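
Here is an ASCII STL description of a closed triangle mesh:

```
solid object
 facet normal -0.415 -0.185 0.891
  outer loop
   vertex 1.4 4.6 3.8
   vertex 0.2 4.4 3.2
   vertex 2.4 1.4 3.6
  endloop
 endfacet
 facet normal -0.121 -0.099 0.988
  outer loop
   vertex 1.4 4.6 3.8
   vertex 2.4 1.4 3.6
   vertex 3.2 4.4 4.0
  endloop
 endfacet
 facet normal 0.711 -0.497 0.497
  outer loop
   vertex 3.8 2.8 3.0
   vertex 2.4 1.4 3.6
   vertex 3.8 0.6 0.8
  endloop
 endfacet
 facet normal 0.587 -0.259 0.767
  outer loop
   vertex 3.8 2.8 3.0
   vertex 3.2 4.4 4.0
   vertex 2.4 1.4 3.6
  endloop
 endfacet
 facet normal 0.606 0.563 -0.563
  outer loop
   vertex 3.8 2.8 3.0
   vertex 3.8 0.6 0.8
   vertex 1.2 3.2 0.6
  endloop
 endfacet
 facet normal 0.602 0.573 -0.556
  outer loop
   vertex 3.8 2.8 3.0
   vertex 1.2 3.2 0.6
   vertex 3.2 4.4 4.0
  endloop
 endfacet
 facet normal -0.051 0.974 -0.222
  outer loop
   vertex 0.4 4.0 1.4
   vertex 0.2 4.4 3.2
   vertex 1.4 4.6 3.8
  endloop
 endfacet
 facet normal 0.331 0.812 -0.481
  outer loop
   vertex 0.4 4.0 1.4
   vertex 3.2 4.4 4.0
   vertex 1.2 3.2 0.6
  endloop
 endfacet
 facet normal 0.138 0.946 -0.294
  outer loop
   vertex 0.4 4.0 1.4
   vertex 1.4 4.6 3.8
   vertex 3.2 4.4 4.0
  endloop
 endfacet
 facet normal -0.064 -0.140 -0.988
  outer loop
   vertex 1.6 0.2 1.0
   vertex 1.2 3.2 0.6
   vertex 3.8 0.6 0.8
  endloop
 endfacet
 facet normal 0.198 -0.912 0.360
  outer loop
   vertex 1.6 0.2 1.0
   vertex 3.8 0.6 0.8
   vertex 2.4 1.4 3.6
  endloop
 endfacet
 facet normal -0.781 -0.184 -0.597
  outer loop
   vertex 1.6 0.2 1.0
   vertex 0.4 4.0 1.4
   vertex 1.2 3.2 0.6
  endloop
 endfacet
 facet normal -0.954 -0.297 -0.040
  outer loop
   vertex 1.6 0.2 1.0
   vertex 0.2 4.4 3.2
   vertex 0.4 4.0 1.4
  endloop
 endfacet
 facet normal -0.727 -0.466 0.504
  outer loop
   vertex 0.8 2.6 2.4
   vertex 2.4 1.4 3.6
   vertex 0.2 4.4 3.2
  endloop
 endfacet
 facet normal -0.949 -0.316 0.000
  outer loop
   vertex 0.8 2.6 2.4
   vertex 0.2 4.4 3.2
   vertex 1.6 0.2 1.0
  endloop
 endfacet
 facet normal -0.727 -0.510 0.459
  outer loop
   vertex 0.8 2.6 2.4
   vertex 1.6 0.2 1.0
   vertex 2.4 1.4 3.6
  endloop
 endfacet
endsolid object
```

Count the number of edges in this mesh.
24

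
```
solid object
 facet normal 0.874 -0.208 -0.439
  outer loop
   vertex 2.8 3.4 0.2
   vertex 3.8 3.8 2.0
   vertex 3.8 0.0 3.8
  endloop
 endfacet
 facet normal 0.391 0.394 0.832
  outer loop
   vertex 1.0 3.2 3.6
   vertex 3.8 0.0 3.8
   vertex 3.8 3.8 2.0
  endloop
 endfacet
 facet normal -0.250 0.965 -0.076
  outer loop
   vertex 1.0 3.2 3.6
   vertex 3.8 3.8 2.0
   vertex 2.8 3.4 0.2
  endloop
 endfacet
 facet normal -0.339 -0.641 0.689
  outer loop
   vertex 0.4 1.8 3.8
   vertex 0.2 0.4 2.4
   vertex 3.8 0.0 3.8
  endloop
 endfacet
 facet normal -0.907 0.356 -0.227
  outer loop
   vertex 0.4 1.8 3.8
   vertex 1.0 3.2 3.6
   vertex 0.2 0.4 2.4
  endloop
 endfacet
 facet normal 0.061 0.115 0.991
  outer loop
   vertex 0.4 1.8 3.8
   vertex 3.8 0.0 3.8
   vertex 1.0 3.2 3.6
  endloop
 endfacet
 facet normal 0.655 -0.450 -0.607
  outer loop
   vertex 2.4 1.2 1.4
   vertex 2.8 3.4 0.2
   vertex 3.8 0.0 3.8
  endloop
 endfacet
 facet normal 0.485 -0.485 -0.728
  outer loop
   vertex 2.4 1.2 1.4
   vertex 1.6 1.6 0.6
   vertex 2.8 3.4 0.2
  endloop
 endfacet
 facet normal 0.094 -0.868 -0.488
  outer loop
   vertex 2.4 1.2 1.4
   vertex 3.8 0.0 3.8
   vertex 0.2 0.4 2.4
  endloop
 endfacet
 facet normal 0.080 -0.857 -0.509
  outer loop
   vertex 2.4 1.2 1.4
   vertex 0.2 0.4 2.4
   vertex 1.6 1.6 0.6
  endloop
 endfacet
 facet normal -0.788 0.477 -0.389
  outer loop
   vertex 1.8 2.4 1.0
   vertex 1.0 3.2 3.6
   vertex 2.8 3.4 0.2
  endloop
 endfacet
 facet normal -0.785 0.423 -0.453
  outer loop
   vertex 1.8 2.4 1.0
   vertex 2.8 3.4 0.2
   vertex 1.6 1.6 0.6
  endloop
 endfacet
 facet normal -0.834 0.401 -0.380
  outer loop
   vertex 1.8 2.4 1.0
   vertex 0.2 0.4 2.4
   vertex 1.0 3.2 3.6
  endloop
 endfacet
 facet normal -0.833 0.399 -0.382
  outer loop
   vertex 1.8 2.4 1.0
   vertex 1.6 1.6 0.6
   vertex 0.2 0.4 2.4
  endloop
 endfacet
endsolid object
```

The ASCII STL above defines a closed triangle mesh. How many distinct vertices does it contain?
9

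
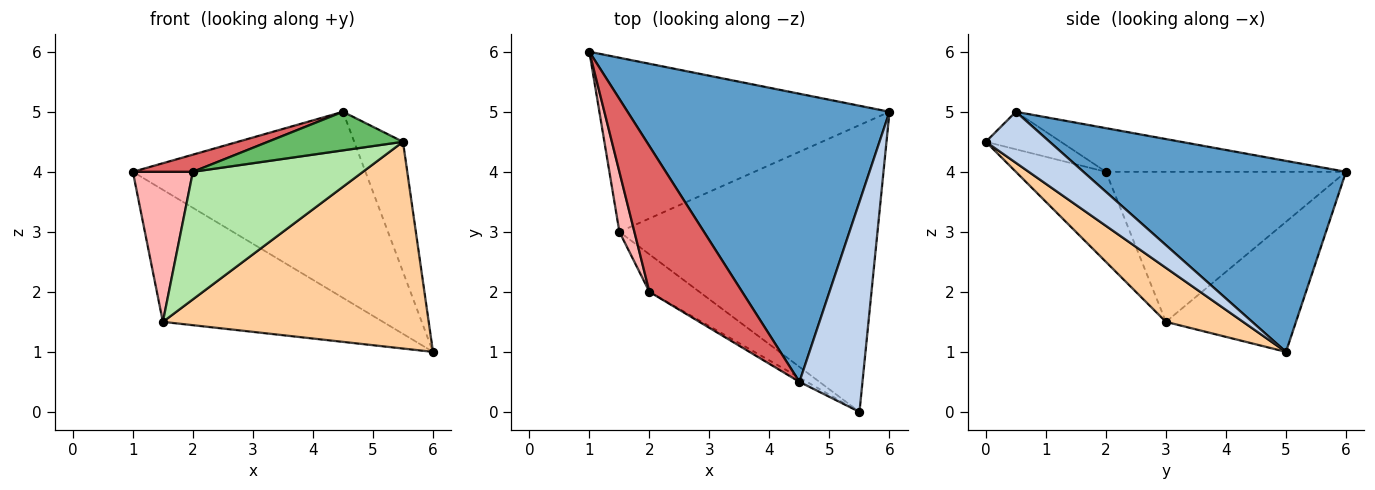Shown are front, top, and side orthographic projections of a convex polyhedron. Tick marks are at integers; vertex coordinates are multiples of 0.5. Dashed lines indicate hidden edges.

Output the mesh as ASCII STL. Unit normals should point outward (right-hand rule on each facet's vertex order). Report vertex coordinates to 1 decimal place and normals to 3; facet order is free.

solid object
 facet normal 0.522 0.463 0.716
  outer loop
   vertex 4.5 0.5 5.0
   vertex 6.0 5.0 1.0
   vertex 1.0 6.0 4.0
  endloop
 endfacet
 facet normal 0.567 0.434 0.700
  outer loop
   vertex 4.5 0.5 5.0
   vertex 5.5 0.0 4.5
   vertex 6.0 5.0 1.0
  endloop
 endfacet
 facet normal -0.336 0.569 -0.750
  outer loop
   vertex 1.5 3.0 1.5
   vertex 1.0 6.0 4.0
   vertex 6.0 5.0 1.0
  endloop
 endfacet
 facet normal 0.167 -0.577 -0.800
  outer loop
   vertex 1.5 3.0 1.5
   vertex 6.0 5.0 1.0
   vertex 5.5 0.0 4.5
  endloop
 endfacet
 facet normal -0.483 -0.870 -0.097
  outer loop
   vertex 2.0 2.0 4.0
   vertex 5.5 0.0 4.5
   vertex 4.5 0.5 5.0
  endloop
 endfacet
 facet normal -0.453 -0.855 -0.252
  outer loop
   vertex 2.0 2.0 4.0
   vertex 1.5 3.0 1.5
   vertex 5.5 0.0 4.5
  endloop
 endfacet
 facet normal -0.423 -0.106 0.900
  outer loop
   vertex 2.0 2.0 4.0
   vertex 4.5 0.5 5.0
   vertex 1.0 6.0 4.0
  endloop
 endfacet
 facet normal -0.966 -0.241 0.097
  outer loop
   vertex 2.0 2.0 4.0
   vertex 1.0 6.0 4.0
   vertex 1.5 3.0 1.5
  endloop
 endfacet
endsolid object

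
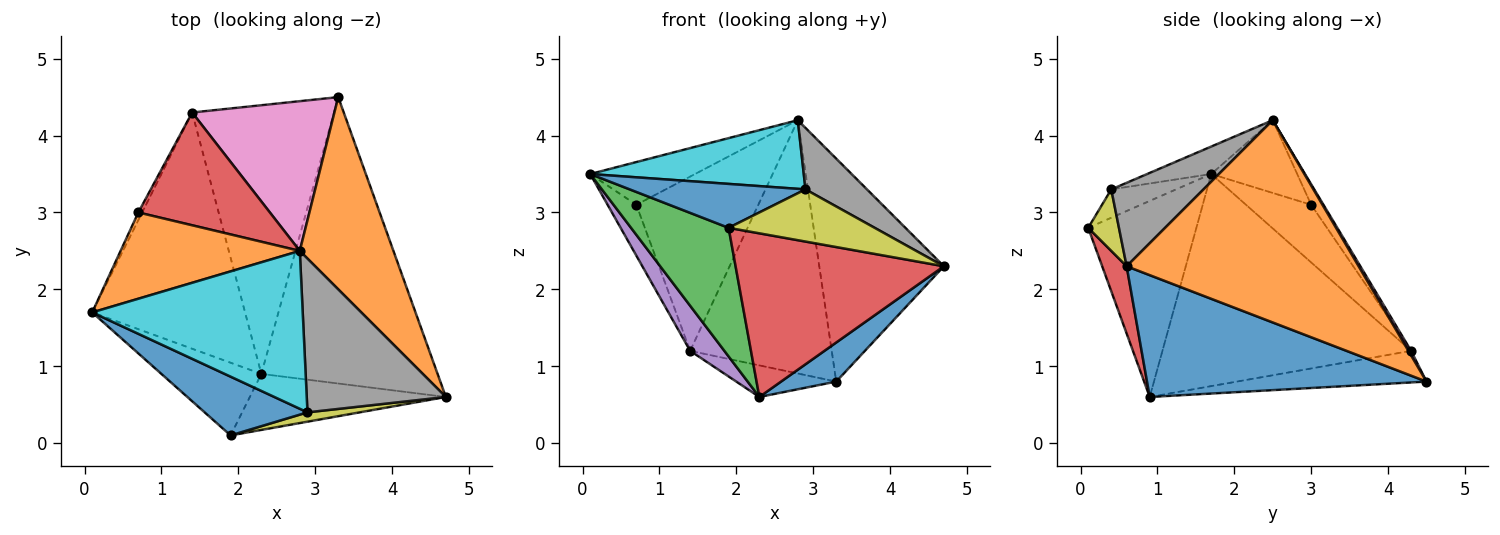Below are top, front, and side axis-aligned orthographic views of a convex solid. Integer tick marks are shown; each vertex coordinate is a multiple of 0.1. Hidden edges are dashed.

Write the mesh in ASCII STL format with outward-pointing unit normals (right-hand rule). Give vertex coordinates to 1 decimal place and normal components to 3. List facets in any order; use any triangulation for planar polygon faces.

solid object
 facet normal 0.565 -0.112 -0.817
  outer loop
   vertex 2.3 0.9 0.6
   vertex 3.3 4.5 0.8
   vertex 4.7 0.6 2.3
  endloop
 endfacet
 facet normal 0.816 0.438 0.378
  outer loop
   vertex 2.8 2.5 4.2
   vertex 4.7 0.6 2.3
   vertex 3.3 4.5 0.8
  endloop
 endfacet
 facet normal -0.694 -0.626 -0.354
  outer loop
   vertex 1.9 0.1 2.8
   vertex 0.1 1.7 3.5
   vertex 2.3 0.9 0.6
  endloop
 endfacet
 facet normal 0.110 -0.940 -0.322
  outer loop
   vertex 1.9 0.1 2.8
   vertex 2.3 0.9 0.6
   vertex 4.7 0.6 2.3
  endloop
 endfacet
 facet normal -0.806 -0.111 -0.581
  outer loop
   vertex 1.4 4.3 1.2
   vertex 2.3 0.9 0.6
   vertex 0.1 1.7 3.5
  endloop
 endfacet
 facet normal -0.216 0.114 -0.970
  outer loop
   vertex 1.4 4.3 1.2
   vertex 3.3 4.5 0.8
   vertex 2.3 0.9 0.6
  endloop
 endfacet
 facet normal 0.017 0.861 0.509
  outer loop
   vertex 1.4 4.3 1.2
   vertex 2.8 2.5 4.2
   vertex 3.3 4.5 0.8
  endloop
 endfacet
 facet normal 0.487 -0.324 0.811
  outer loop
   vertex 2.9 0.4 3.3
   vertex 4.7 0.6 2.3
   vertex 2.8 2.5 4.2
  endloop
 endfacet
 facet normal 0.203 -0.964 0.172
  outer loop
   vertex 2.9 0.4 3.3
   vertex 1.9 0.1 2.8
   vertex 4.7 0.6 2.3
  endloop
 endfacet
 facet normal -0.119 -0.396 0.911
  outer loop
   vertex 2.9 0.4 3.3
   vertex 2.8 2.5 4.2
   vertex 0.1 1.7 3.5
  endloop
 endfacet
 facet normal -0.216 -0.585 0.782
  outer loop
   vertex 2.9 0.4 3.3
   vertex 0.1 1.7 3.5
   vertex 1.9 0.1 2.8
  endloop
 endfacet
 facet normal -0.342 0.417 0.842
  outer loop
   vertex 0.7 3.0 3.1
   vertex 0.1 1.7 3.5
   vertex 2.8 2.5 4.2
  endloop
 endfacet
 facet normal -0.913 0.403 -0.061
  outer loop
   vertex 0.7 3.0 3.1
   vertex 1.4 4.3 1.2
   vertex 0.1 1.7 3.5
  endloop
 endfacet
 facet normal -0.084 0.837 0.541
  outer loop
   vertex 0.7 3.0 3.1
   vertex 2.8 2.5 4.2
   vertex 1.4 4.3 1.2
  endloop
 endfacet
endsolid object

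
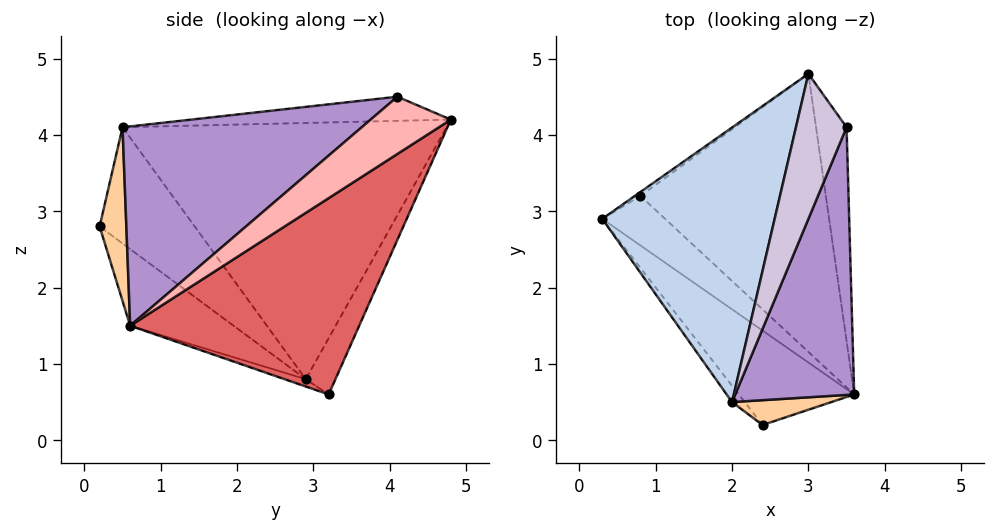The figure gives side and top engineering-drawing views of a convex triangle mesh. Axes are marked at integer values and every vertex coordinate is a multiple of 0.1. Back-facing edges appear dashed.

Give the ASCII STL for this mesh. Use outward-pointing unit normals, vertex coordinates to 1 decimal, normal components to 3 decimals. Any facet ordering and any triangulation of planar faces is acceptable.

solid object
 facet normal -0.382 -0.723 -0.575
  outer loop
   vertex 2.4 0.2 2.8
   vertex 0.3 2.9 0.8
   vertex 3.6 0.6 1.5
  endloop
 endfacet
 facet normal -0.817 0.177 0.549
  outer loop
   vertex 2.0 0.5 4.1
   vertex 3.0 4.8 4.2
   vertex 0.3 2.9 0.8
  endloop
 endfacet
 facet normal -0.756 -0.649 -0.083
  outer loop
   vertex 2.0 0.5 4.1
   vertex 0.3 2.9 0.8
   vertex 2.4 0.2 2.8
  endloop
 endfacet
 facet normal 0.616 -0.704 0.352
  outer loop
   vertex 2.0 0.5 4.1
   vertex 2.4 0.2 2.8
   vertex 3.6 0.6 1.5
  endloop
 endfacet
 facet normal -0.105 -0.424 -0.899
  outer loop
   vertex 0.8 3.2 0.6
   vertex 3.6 0.6 1.5
   vertex 0.3 2.9 0.8
  endloop
 endfacet
 facet normal -0.529 0.847 -0.053
  outer loop
   vertex 0.8 3.2 0.6
   vertex 0.3 2.9 0.8
   vertex 3.0 4.8 4.2
  endloop
 endfacet
 facet normal 0.638 0.479 -0.603
  outer loop
   vertex 0.8 3.2 0.6
   vertex 3.0 4.8 4.2
   vertex 3.6 0.6 1.5
  endloop
 endfacet
 facet normal 0.811 0.394 -0.433
  outer loop
   vertex 3.5 4.1 4.5
   vertex 3.6 0.6 1.5
   vertex 3.0 4.8 4.2
  endloop
 endfacet
 facet normal 0.793 -0.383 0.473
  outer loop
   vertex 3.5 4.1 4.5
   vertex 2.0 0.5 4.1
   vertex 3.6 0.6 1.5
  endloop
 endfacet
 facet normal -0.429 0.079 0.900
  outer loop
   vertex 3.5 4.1 4.5
   vertex 3.0 4.8 4.2
   vertex 2.0 0.5 4.1
  endloop
 endfacet
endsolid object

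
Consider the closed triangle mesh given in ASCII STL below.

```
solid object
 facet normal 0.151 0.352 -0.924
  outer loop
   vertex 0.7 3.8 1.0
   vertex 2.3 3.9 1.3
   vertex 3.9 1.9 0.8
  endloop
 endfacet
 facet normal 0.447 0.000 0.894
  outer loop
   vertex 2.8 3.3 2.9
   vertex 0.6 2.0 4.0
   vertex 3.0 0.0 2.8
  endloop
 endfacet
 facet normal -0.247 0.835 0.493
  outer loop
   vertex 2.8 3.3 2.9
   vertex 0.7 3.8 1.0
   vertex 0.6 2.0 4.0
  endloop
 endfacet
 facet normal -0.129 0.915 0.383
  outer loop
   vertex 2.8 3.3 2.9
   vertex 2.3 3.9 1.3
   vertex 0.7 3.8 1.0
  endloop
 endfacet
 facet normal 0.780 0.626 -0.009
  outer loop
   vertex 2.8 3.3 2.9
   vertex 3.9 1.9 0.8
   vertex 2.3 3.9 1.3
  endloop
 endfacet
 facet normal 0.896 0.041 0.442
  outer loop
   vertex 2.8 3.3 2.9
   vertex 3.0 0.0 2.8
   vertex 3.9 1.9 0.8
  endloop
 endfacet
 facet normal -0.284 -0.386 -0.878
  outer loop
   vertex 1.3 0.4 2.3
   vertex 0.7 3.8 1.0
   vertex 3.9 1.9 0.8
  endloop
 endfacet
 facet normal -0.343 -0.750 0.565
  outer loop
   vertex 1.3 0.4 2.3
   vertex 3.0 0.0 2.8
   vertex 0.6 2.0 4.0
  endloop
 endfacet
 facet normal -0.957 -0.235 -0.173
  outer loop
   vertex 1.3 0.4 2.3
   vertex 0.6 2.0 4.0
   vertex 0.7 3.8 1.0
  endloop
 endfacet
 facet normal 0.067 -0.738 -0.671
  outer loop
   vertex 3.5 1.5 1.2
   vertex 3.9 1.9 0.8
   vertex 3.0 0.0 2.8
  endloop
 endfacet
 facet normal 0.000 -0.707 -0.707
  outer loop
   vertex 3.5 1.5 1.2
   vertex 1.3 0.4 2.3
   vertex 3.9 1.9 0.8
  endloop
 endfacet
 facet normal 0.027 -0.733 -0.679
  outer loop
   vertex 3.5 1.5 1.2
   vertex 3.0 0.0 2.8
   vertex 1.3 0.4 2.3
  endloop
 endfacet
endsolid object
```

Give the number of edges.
18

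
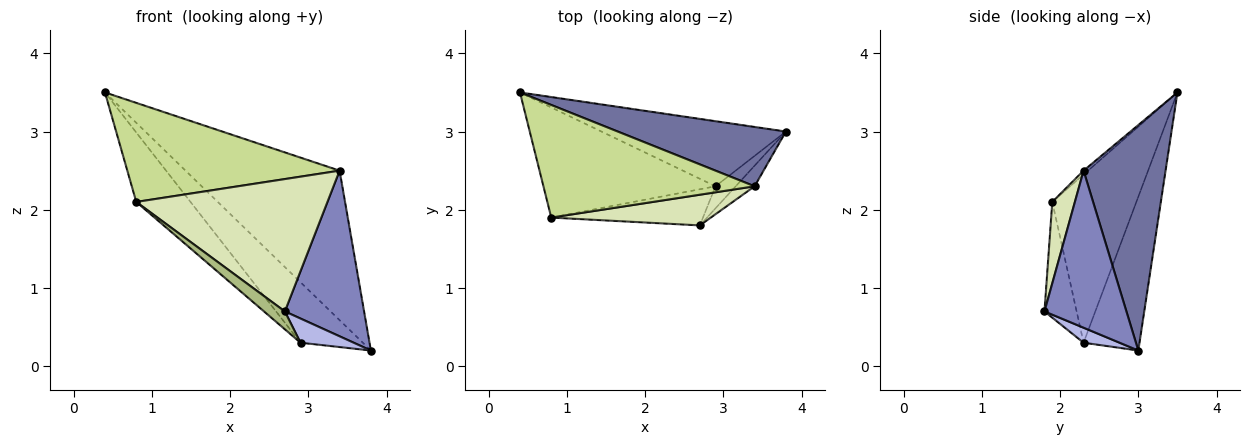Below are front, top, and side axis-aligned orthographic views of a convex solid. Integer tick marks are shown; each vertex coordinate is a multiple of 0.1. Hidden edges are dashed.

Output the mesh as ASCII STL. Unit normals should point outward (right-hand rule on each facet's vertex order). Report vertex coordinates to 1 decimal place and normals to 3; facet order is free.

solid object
 facet normal 0.443 0.833 0.331
  outer loop
   vertex 3.4 2.3 2.5
   vertex 3.8 3.0 0.2
   vertex 0.4 3.5 3.5
  endloop
 endfacet
 facet normal 0.716 -0.692 -0.086
  outer loop
   vertex 3.4 2.3 2.5
   vertex 2.7 1.8 0.7
   vertex 3.8 3.0 0.2
  endloop
 endfacet
 facet normal -0.521 0.581 -0.625
  outer loop
   vertex 2.9 2.3 0.3
   vertex 0.4 3.5 3.5
   vertex 3.8 3.0 0.2
  endloop
 endfacet
 facet normal 0.447 -0.661 -0.603
  outer loop
   vertex 2.9 2.3 0.3
   vertex 3.8 3.0 0.2
   vertex 2.7 1.8 0.7
  endloop
 endfacet
 facet normal -0.637 0.411 -0.652
  outer loop
   vertex 0.8 1.9 2.1
   vertex 0.4 3.5 3.5
   vertex 2.9 2.3 0.3
  endloop
 endfacet
 facet normal -0.564 -0.366 -0.740
  outer loop
   vertex 0.8 1.9 2.1
   vertex 2.9 2.3 0.3
   vertex 2.7 1.8 0.7
  endloop
 endfacet
 facet normal -0.014 -0.660 0.751
  outer loop
   vertex 0.8 1.9 2.1
   vertex 3.4 2.3 2.5
   vertex 0.4 3.5 3.5
  endloop
 endfacet
 facet normal 0.114 -0.968 0.224
  outer loop
   vertex 0.8 1.9 2.1
   vertex 2.7 1.8 0.7
   vertex 3.4 2.3 2.5
  endloop
 endfacet
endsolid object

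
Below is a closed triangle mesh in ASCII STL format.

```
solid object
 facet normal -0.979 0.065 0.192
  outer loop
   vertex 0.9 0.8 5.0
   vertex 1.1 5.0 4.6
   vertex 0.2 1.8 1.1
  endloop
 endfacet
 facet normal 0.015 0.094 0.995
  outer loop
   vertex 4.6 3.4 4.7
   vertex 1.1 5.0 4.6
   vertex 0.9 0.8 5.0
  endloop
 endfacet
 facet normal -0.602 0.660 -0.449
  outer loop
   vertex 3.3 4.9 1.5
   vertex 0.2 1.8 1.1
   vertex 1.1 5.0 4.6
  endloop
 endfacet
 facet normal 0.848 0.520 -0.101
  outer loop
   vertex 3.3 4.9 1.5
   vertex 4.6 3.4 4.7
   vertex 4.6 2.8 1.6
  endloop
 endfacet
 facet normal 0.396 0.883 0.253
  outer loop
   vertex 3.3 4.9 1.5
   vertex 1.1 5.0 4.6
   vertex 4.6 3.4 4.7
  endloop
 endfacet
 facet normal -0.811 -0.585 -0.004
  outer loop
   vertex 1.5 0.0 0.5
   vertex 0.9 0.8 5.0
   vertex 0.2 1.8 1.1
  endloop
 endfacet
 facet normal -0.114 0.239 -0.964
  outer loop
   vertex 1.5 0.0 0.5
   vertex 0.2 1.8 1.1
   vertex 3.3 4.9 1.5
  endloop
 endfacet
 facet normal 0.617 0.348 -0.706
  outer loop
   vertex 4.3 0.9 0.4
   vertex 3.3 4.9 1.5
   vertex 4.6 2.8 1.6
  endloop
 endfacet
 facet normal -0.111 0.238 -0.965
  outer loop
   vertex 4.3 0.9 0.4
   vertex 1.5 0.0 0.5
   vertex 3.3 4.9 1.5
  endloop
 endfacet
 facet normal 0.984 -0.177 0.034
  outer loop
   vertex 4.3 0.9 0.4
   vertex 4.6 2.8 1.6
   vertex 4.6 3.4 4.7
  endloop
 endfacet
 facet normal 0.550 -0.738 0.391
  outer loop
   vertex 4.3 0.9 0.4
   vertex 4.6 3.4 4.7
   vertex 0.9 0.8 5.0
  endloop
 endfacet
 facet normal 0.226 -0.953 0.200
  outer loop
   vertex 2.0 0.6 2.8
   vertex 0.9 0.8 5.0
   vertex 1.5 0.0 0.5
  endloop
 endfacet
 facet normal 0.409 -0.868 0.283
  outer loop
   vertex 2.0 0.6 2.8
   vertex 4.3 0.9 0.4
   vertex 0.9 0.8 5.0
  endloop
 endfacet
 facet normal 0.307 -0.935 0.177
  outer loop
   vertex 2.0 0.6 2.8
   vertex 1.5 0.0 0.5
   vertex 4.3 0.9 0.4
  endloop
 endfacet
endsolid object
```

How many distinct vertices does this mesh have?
9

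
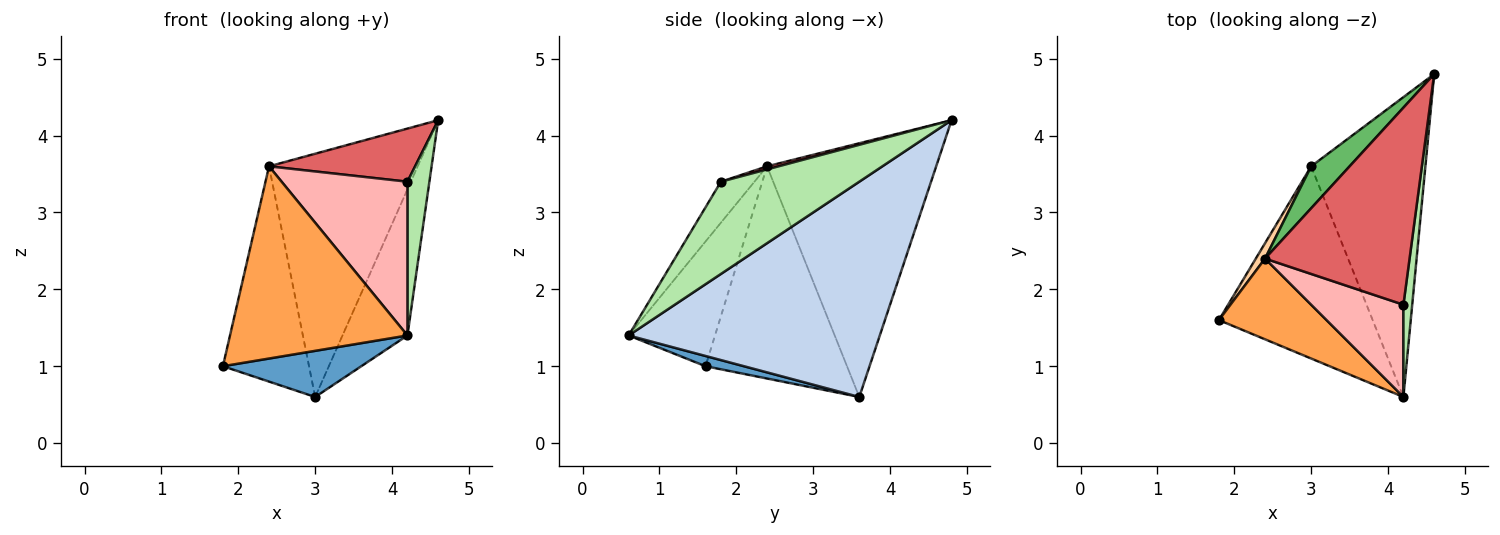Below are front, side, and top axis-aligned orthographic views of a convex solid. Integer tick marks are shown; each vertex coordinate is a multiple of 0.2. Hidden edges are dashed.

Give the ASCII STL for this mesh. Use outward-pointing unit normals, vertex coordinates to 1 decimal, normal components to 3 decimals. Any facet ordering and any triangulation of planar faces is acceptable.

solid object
 facet normal 0.065 -0.233 -0.970
  outer loop
   vertex 3.0 3.6 0.6
   vertex 4.2 0.6 1.4
   vertex 1.8 1.6 1.0
  endloop
 endfacet
 facet normal 0.861 0.223 -0.457
  outer loop
   vertex 3.0 3.6 0.6
   vertex 4.6 4.8 4.2
   vertex 4.2 0.6 1.4
  endloop
 endfacet
 facet normal -0.409 -0.841 0.353
  outer loop
   vertex 2.4 2.4 3.6
   vertex 1.8 1.6 1.0
   vertex 4.2 0.6 1.4
  endloop
 endfacet
 facet normal -0.854 0.520 0.037
  outer loop
   vertex 2.4 2.4 3.6
   vertex 3.0 3.6 0.6
   vertex 1.8 1.6 1.0
  endloop
 endfacet
 facet normal -0.746 0.656 0.113
  outer loop
   vertex 2.4 2.4 3.6
   vertex 4.6 4.8 4.2
   vertex 3.0 3.6 0.6
  endloop
 endfacet
 facet normal 0.983 -0.156 0.094
  outer loop
   vertex 4.2 1.8 3.4
   vertex 4.2 0.6 1.4
   vertex 4.6 4.8 4.2
  endloop
 endfacet
 facet normal 0.021 -0.260 0.965
  outer loop
   vertex 4.2 1.8 3.4
   vertex 4.6 4.8 4.2
   vertex 2.4 2.4 3.6
  endloop
 endfacet
 facet normal -0.223 -0.836 0.502
  outer loop
   vertex 4.2 1.8 3.4
   vertex 2.4 2.4 3.6
   vertex 4.2 0.6 1.4
  endloop
 endfacet
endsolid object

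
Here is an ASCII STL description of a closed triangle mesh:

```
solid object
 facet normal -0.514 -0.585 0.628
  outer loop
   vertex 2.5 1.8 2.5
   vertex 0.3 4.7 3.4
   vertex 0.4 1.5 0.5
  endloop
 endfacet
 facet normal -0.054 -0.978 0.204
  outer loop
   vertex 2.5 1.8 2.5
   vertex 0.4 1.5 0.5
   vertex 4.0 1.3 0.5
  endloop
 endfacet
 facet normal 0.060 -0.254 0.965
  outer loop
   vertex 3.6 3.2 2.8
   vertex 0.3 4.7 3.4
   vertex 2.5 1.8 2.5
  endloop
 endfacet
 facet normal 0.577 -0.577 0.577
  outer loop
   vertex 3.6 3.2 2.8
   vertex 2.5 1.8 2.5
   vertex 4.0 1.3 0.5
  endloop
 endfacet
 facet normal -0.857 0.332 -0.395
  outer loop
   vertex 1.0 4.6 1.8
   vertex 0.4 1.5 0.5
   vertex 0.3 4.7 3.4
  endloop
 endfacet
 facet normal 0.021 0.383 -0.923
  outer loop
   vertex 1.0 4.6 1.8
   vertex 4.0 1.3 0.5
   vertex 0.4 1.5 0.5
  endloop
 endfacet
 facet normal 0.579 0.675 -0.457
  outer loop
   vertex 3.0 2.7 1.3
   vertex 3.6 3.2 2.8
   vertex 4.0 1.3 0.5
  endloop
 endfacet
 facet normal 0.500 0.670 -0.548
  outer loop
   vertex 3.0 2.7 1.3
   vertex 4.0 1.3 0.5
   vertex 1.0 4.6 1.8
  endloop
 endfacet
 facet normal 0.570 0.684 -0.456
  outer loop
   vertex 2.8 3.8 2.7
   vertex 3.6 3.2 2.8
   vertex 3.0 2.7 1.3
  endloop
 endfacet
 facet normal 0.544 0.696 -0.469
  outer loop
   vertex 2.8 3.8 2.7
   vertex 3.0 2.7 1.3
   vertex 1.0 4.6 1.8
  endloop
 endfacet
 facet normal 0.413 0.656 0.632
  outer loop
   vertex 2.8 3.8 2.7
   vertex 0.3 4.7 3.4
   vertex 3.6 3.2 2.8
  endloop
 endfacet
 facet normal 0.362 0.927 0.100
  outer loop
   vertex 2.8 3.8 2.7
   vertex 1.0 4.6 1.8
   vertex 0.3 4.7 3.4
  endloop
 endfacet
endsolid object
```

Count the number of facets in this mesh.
12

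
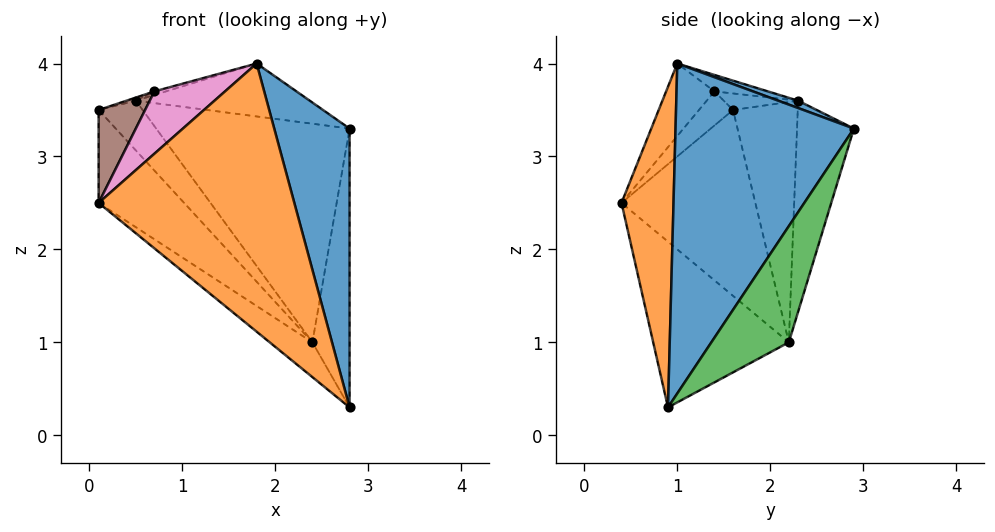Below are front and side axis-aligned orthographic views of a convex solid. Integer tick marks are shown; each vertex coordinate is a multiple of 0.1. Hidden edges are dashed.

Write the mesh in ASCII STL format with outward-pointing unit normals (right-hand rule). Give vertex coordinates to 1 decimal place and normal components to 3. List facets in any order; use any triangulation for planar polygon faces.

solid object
 facet normal 0.892 -0.377 0.251
  outer loop
   vertex 1.8 1.0 4.0
   vertex 2.8 0.9 0.3
   vertex 2.8 2.9 3.3
  endloop
 endfacet
 facet normal 0.256 -0.962 0.095
  outer loop
   vertex 0.1 0.4 2.5
   vertex 2.8 0.9 0.3
   vertex 1.8 1.0 4.0
  endloop
 endfacet
 facet normal 0.866 0.416 -0.277
  outer loop
   vertex 2.4 2.2 1.0
   vertex 2.8 2.9 3.3
   vertex 2.8 0.9 0.3
  endloop
 endfacet
 facet normal -0.708 0.452 -0.543
  outer loop
   vertex 2.4 2.2 1.0
   vertex 0.1 0.4 2.5
   vertex 0.1 1.6 3.5
  endloop
 endfacet
 facet normal -0.641 0.202 -0.741
  outer loop
   vertex 2.4 2.2 1.0
   vertex 2.8 0.9 0.3
   vertex 0.1 0.4 2.5
  endloop
 endfacet
 facet normal -0.425 -0.580 0.695
  outer loop
   vertex 0.7 1.4 3.7
   vertex 0.1 1.6 3.5
   vertex 0.1 0.4 2.5
  endloop
 endfacet
 facet normal -0.405 -0.592 0.696
  outer loop
   vertex 0.7 1.4 3.7
   vertex 0.1 0.4 2.5
   vertex 1.8 1.0 4.0
  endloop
 endfacet
 facet normal -0.701 0.476 -0.531
  outer loop
   vertex 0.5 2.3 3.6
   vertex 2.4 2.2 1.0
   vertex 0.1 1.6 3.5
  endloop
 endfacet
 facet normal -0.274 0.932 -0.236
  outer loop
   vertex 0.5 2.3 3.6
   vertex 2.8 2.9 3.3
   vertex 2.4 2.2 1.0
  endloop
 endfacet
 facet normal -0.305 0.038 0.952
  outer loop
   vertex 0.5 2.3 3.6
   vertex 0.1 1.6 3.5
   vertex 0.7 1.4 3.7
  endloop
 endfacet
 facet normal 0.038 0.328 0.944
  outer loop
   vertex 0.5 2.3 3.6
   vertex 1.8 1.0 4.0
   vertex 2.8 2.9 3.3
  endloop
 endfacet
 facet normal -0.245 0.053 0.968
  outer loop
   vertex 0.5 2.3 3.6
   vertex 0.7 1.4 3.7
   vertex 1.8 1.0 4.0
  endloop
 endfacet
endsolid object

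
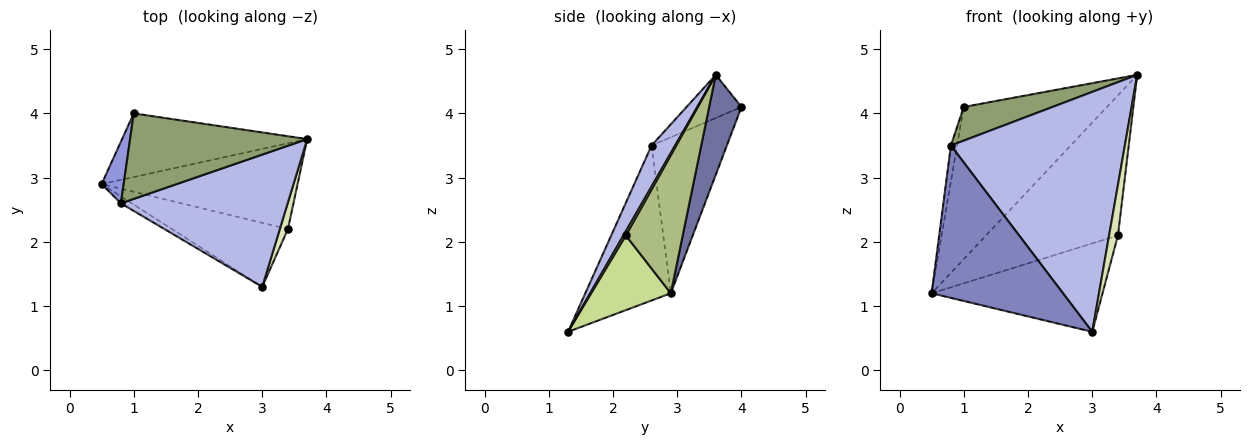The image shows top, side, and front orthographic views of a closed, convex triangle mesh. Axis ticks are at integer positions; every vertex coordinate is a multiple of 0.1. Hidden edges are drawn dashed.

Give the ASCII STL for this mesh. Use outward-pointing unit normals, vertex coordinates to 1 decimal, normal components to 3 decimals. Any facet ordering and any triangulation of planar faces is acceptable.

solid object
 facet normal 0.204 0.903 -0.378
  outer loop
   vertex 1.0 4.0 4.1
   vertex 3.7 3.6 4.6
   vertex 0.5 2.9 1.2
  endloop
 endfacet
 facet normal -0.545 -0.837 -0.038
  outer loop
   vertex 0.8 2.6 3.5
   vertex 0.5 2.9 1.2
   vertex 3.0 1.3 0.6
  endloop
 endfacet
 facet normal -0.987 0.081 0.139
  outer loop
   vertex 0.8 2.6 3.5
   vertex 1.0 4.0 4.1
   vertex 0.5 2.9 1.2
  endloop
 endfacet
 facet normal 0.118 -0.870 0.479
  outer loop
   vertex 0.8 2.6 3.5
   vertex 3.0 1.3 0.6
   vertex 3.7 3.6 4.6
  endloop
 endfacet
 facet normal -0.221 -0.357 0.907
  outer loop
   vertex 0.8 2.6 3.5
   vertex 3.7 3.6 4.6
   vertex 1.0 4.0 4.1
  endloop
 endfacet
 facet normal 0.345 0.801 -0.490
  outer loop
   vertex 3.4 2.2 2.1
   vertex 0.5 2.9 1.2
   vertex 3.7 3.6 4.6
  endloop
 endfacet
 facet normal 0.353 0.758 -0.549
  outer loop
   vertex 3.4 2.2 2.1
   vertex 3.0 1.3 0.6
   vertex 0.5 2.9 1.2
  endloop
 endfacet
 facet normal 0.235 -0.860 0.453
  outer loop
   vertex 3.4 2.2 2.1
   vertex 3.7 3.6 4.6
   vertex 3.0 1.3 0.6
  endloop
 endfacet
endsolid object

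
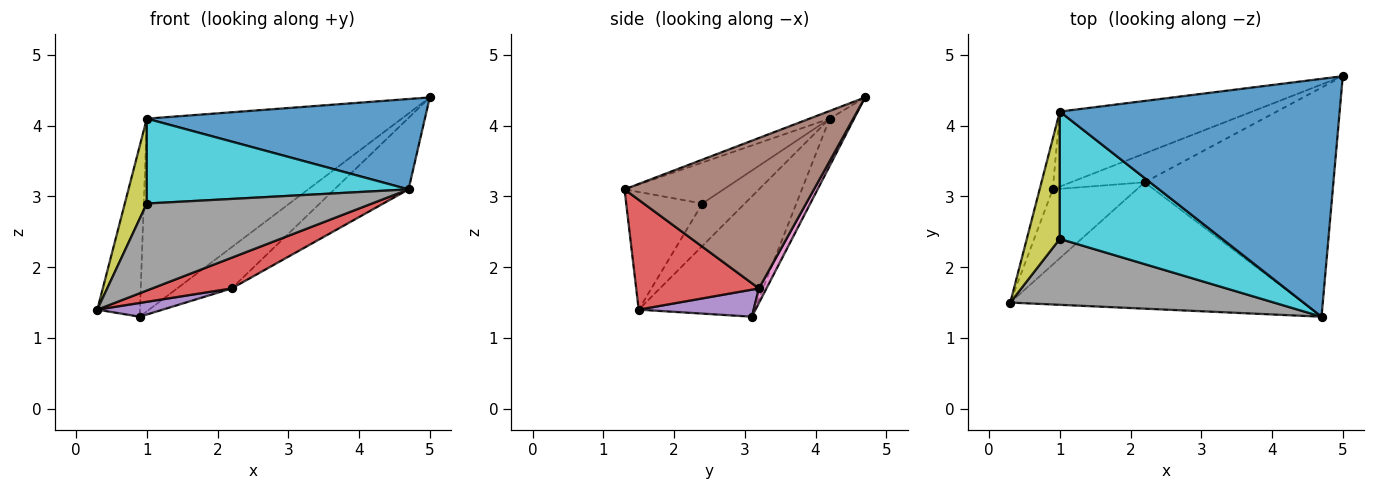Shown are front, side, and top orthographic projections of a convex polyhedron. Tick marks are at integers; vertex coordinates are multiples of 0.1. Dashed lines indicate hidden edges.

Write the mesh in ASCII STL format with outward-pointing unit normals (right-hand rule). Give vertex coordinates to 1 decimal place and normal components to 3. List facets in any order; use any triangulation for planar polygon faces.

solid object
 facet normal -0.026 -0.355 0.934
  outer loop
   vertex 1.0 4.2 4.1
   vertex 4.7 1.3 3.1
   vertex 5.0 4.7 4.4
  endloop
 endfacet
 facet normal -0.934 0.344 -0.102
  outer loop
   vertex 1.0 4.2 4.1
   vertex 0.9 3.1 1.3
   vertex 0.3 1.5 1.4
  endloop
 endfacet
 facet normal -0.089 0.928 -0.361
  outer loop
   vertex 1.0 4.2 4.1
   vertex 5.0 4.7 4.4
   vertex 0.9 3.1 1.3
  endloop
 endfacet
 facet normal 0.343 -0.222 -0.913
  outer loop
   vertex 2.2 3.2 1.7
   vertex 4.7 1.3 3.1
   vertex 0.3 1.5 1.4
  endloop
 endfacet
 facet normal 0.302 -0.172 -0.938
  outer loop
   vertex 2.2 3.2 1.7
   vertex 0.3 1.5 1.4
   vertex 0.9 3.1 1.3
  endloop
 endfacet
 facet normal 0.606 0.237 -0.760
  outer loop
   vertex 2.2 3.2 1.7
   vertex 5.0 4.7 4.4
   vertex 4.7 1.3 3.1
  endloop
 endfacet
 facet normal 0.112 0.815 -0.569
  outer loop
   vertex 2.2 3.2 1.7
   vertex 0.9 3.1 1.3
   vertex 5.0 4.7 4.4
  endloop
 endfacet
 facet normal -0.260 -0.770 0.583
  outer loop
   vertex 1.0 2.4 2.9
   vertex 0.3 1.5 1.4
   vertex 4.7 1.3 3.1
  endloop
 endfacet
 facet normal -0.731 -0.379 0.568
  outer loop
   vertex 1.0 2.4 2.9
   vertex 1.0 4.2 4.1
   vertex 0.3 1.5 1.4
  endloop
 endfacet
 facet normal -0.205 -0.543 0.814
  outer loop
   vertex 1.0 2.4 2.9
   vertex 4.7 1.3 3.1
   vertex 1.0 4.2 4.1
  endloop
 endfacet
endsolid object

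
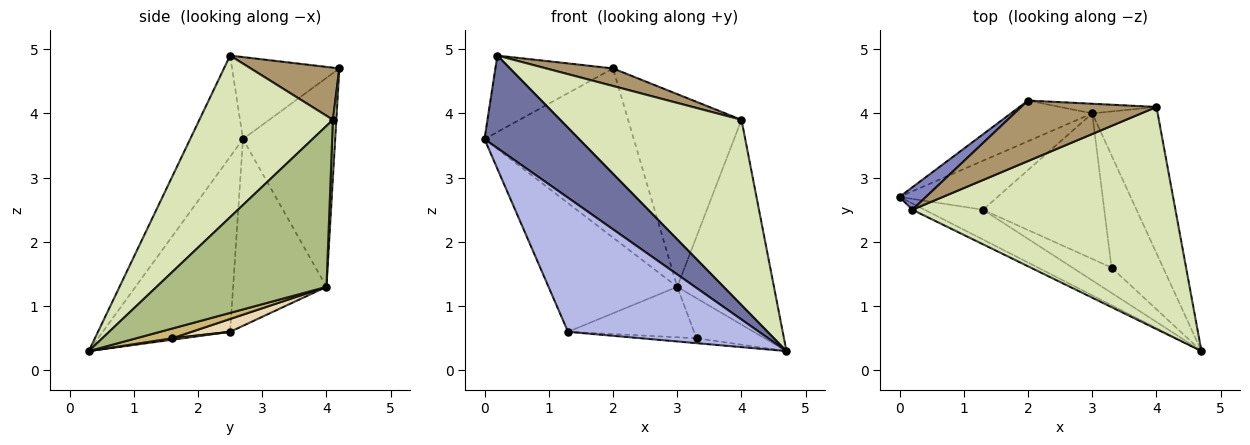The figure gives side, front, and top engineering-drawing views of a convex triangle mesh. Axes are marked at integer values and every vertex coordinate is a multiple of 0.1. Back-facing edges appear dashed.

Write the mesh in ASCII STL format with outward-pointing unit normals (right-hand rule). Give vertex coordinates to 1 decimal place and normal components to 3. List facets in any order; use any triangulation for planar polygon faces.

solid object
 facet normal -0.487 -0.872 -0.059
  outer loop
   vertex 0.2 2.5 4.9
   vertex 0.0 2.7 3.6
   vertex 4.7 0.3 0.3
  endloop
 endfacet
 facet normal -0.658 0.722 0.212
  outer loop
   vertex 0.2 2.5 4.9
   vertex 2.0 4.2 4.7
   vertex 0.0 2.7 3.6
  endloop
 endfacet
 facet normal -0.515 0.834 -0.200
  outer loop
   vertex 3.0 4.0 1.3
   vertex 0.0 2.7 3.6
   vertex 2.0 4.2 4.7
  endloop
 endfacet
 facet normal -0.545 -0.818 -0.182
  outer loop
   vertex 1.3 2.5 0.6
   vertex 4.7 0.3 0.3
   vertex 0.0 2.7 3.6
  endloop
 endfacet
 facet normal -0.561 0.773 -0.295
  outer loop
   vertex 1.3 2.5 0.6
   vertex 0.0 2.7 3.6
   vertex 3.0 4.0 1.3
  endloop
 endfacet
 facet normal 0.819 0.467 -0.333
  outer loop
   vertex 4.0 4.1 3.9
   vertex 4.7 0.3 0.3
   vertex 3.0 4.0 1.3
  endloop
 endfacet
 facet normal 0.030 0.998 -0.050
  outer loop
   vertex 4.0 4.1 3.9
   vertex 3.0 4.0 1.3
   vertex 2.0 4.2 4.7
  endloop
 endfacet
 facet normal 0.427 -0.579 0.694
  outer loop
   vertex 4.0 4.1 3.9
   vertex 0.2 2.5 4.9
   vertex 4.7 0.3 0.3
  endloop
 endfacet
 facet normal 0.347 -0.262 0.901
  outer loop
   vertex 4.0 4.1 3.9
   vertex 2.0 4.2 4.7
   vertex 0.2 2.5 4.9
  endloop
 endfacet
 facet normal 0.175 0.331 -0.927
  outer loop
   vertex 3.3 1.6 0.5
   vertex 3.0 4.0 1.3
   vertex 4.7 0.3 0.3
  endloop
 endfacet
 facet normal 0.037 0.190 -0.981
  outer loop
   vertex 3.3 1.6 0.5
   vertex 4.7 0.3 0.3
   vertex 1.3 2.5 0.6
  endloop
 endfacet
 facet normal 0.100 0.326 -0.940
  outer loop
   vertex 3.3 1.6 0.5
   vertex 1.3 2.5 0.6
   vertex 3.0 4.0 1.3
  endloop
 endfacet
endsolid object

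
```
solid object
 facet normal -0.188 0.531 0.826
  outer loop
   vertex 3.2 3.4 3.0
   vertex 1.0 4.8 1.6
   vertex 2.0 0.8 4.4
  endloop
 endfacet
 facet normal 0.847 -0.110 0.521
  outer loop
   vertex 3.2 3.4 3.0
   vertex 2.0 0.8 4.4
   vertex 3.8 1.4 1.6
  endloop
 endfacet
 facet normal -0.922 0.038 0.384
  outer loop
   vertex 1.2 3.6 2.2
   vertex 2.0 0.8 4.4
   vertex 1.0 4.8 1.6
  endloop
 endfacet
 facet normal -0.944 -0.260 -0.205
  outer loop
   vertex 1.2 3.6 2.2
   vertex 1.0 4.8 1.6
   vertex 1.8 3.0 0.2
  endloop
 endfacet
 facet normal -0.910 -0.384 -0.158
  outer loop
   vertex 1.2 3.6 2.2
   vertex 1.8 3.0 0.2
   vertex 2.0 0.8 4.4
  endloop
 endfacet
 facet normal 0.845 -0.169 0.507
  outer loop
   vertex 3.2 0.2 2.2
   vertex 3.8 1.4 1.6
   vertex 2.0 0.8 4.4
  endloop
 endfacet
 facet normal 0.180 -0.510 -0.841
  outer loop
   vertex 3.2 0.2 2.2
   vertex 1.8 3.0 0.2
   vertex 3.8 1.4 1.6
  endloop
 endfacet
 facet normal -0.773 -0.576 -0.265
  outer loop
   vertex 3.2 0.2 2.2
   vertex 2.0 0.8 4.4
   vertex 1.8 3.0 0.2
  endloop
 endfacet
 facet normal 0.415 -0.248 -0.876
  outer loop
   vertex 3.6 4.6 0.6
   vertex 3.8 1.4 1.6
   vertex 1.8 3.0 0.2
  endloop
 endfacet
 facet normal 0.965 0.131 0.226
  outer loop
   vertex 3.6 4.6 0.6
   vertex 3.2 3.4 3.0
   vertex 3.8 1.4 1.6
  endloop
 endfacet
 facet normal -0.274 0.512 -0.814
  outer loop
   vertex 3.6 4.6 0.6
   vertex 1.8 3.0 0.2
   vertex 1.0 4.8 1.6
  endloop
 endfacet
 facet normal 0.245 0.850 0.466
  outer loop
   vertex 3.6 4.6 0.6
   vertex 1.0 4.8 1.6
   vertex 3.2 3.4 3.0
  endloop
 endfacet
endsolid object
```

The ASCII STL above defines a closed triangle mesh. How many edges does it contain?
18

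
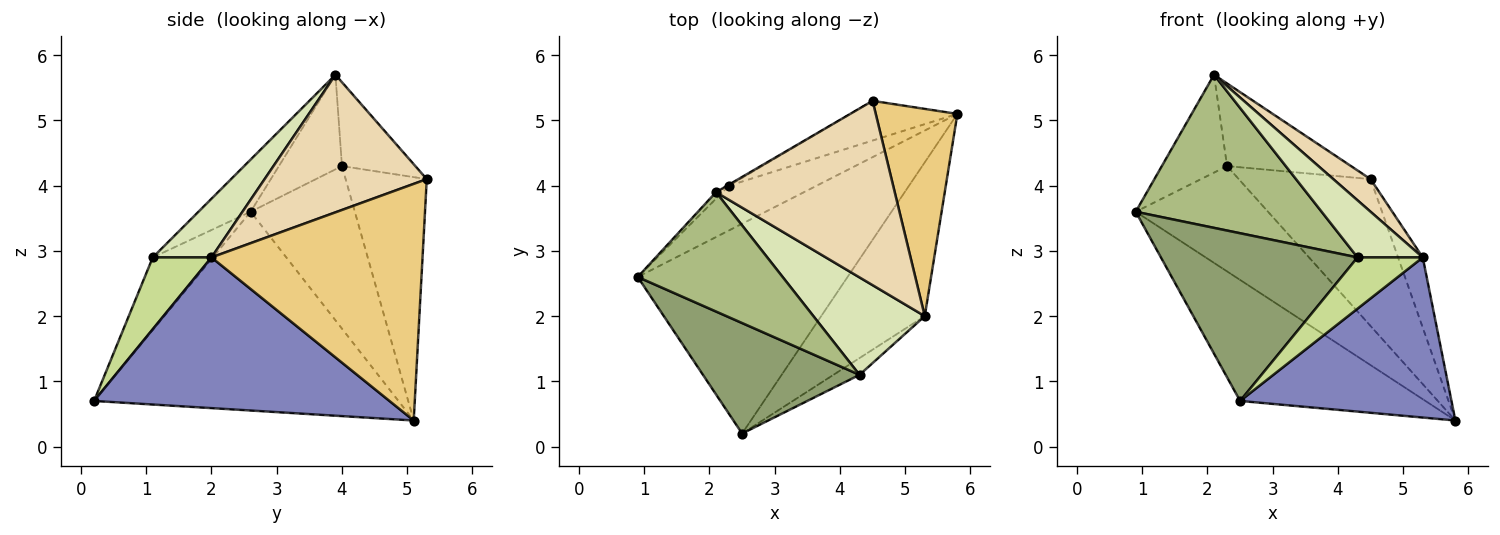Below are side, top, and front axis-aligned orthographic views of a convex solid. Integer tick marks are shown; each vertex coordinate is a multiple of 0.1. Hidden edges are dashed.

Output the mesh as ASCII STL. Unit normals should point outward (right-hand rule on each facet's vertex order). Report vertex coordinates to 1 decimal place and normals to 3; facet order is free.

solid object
 facet normal -0.634 0.386 -0.670
  outer loop
   vertex 2.5 0.2 0.7
   vertex 0.9 2.6 3.6
   vertex 5.8 5.1 0.4
  endloop
 endfacet
 facet normal 0.710 -0.508 -0.488
  outer loop
   vertex 5.3 2.0 2.9
   vertex 2.5 0.2 0.7
   vertex 5.8 5.1 0.4
  endloop
 endfacet
 facet normal -0.587 0.745 -0.317
  outer loop
   vertex 2.3 4.0 4.3
   vertex 5.8 5.1 0.4
   vertex 0.9 2.6 3.6
  endloop
 endfacet
 facet normal -0.694 0.718 -0.048
  outer loop
   vertex 2.3 4.0 4.3
   vertex 0.9 2.6 3.6
   vertex 2.1 3.9 5.7
  endloop
 endfacet
 facet normal -0.247 -0.809 0.533
  outer loop
   vertex 4.3 1.1 2.9
   vertex 0.9 2.6 3.6
   vertex 2.5 0.2 0.7
  endloop
 endfacet
 facet normal -0.216 -0.770 0.600
  outer loop
   vertex 4.3 1.1 2.9
   vertex 2.1 3.9 5.7
   vertex 0.9 2.6 3.6
  endloop
 endfacet
 facet normal 0.650 -0.722 -0.236
  outer loop
   vertex 4.3 1.1 2.9
   vertex 2.5 0.2 0.7
   vertex 5.3 2.0 2.9
  endloop
 endfacet
 facet normal 0.414 -0.460 0.785
  outer loop
   vertex 4.3 1.1 2.9
   vertex 5.3 2.0 2.9
   vertex 2.1 3.9 5.7
  endloop
 endfacet
 facet normal -0.511 0.830 -0.224
  outer loop
   vertex 4.5 5.3 4.1
   vertex 5.8 5.1 0.4
   vertex 2.3 4.0 4.3
  endloop
 endfacet
 facet normal -0.509 0.860 -0.011
  outer loop
   vertex 4.5 5.3 4.1
   vertex 2.3 4.0 4.3
   vertex 2.1 3.9 5.7
  endloop
 endfacet
 facet normal 0.940 0.110 0.324
  outer loop
   vertex 4.5 5.3 4.1
   vertex 5.3 2.0 2.9
   vertex 5.8 5.1 0.4
  endloop
 endfacet
 facet normal 0.604 -0.139 0.785
  outer loop
   vertex 4.5 5.3 4.1
   vertex 2.1 3.9 5.7
   vertex 5.3 2.0 2.9
  endloop
 endfacet
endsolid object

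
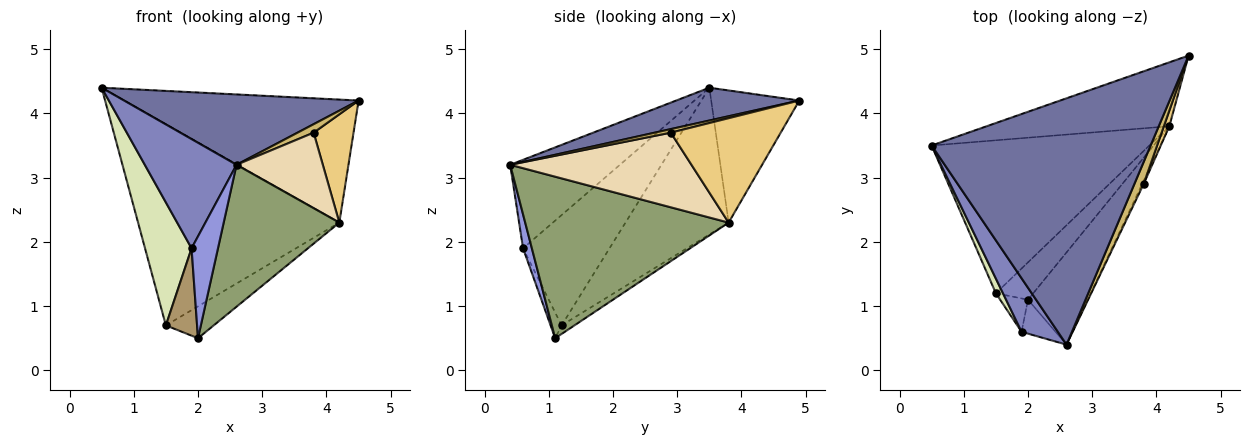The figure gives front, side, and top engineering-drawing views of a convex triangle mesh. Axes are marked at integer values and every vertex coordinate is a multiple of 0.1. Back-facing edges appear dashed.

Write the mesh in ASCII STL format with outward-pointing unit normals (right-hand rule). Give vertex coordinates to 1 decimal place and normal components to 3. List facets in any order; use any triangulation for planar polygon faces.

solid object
 facet normal 0.143 -0.272 0.952
  outer loop
   vertex 2.6 0.4 3.2
   vertex 4.5 4.9 4.2
   vertex 0.5 3.5 4.4
  endloop
 endfacet
 facet normal -0.732 -0.612 0.300
  outer loop
   vertex 1.9 0.6 1.9
   vertex 2.6 0.4 3.2
   vertex 0.5 3.5 4.4
  endloop
 endfacet
 facet normal 0.302 -0.905 -0.302
  outer loop
   vertex 1.9 0.6 1.9
   vertex 2.0 1.1 0.5
   vertex 2.6 0.4 3.2
  endloop
 endfacet
 facet normal -0.316 0.842 -0.437
  outer loop
   vertex 4.2 3.8 2.3
   vertex 0.5 3.5 4.4
   vertex 4.5 4.9 4.2
  endloop
 endfacet
 facet normal 0.828 -0.470 -0.306
  outer loop
   vertex 4.2 3.8 2.3
   vertex 2.6 0.4 3.2
   vertex 2.0 1.1 0.5
  endloop
 endfacet
 facet normal -0.378 0.737 -0.560
  outer loop
   vertex 1.5 1.2 0.7
   vertex 0.5 3.5 4.4
   vertex 4.2 3.8 2.3
  endloop
 endfacet
 facet normal -0.172 0.640 -0.749
  outer loop
   vertex 1.5 1.2 0.7
   vertex 4.2 3.8 2.3
   vertex 2.0 1.1 0.5
  endloop
 endfacet
 facet normal -0.879 -0.473 0.056
  outer loop
   vertex 1.5 1.2 0.7
   vertex 1.9 0.6 1.9
   vertex 0.5 3.5 4.4
  endloop
 endfacet
 facet normal -0.313 -0.887 -0.339
  outer loop
   vertex 1.5 1.2 0.7
   vertex 2.0 1.1 0.5
   vertex 1.9 0.6 1.9
  endloop
 endfacet
 facet normal 0.338 -0.338 0.878
  outer loop
   vertex 3.8 2.9 3.7
   vertex 4.5 4.9 4.2
   vertex 2.6 0.4 3.2
  endloop
 endfacet
 facet normal 0.939 -0.341 0.049
  outer loop
   vertex 3.8 2.9 3.7
   vertex 4.2 3.8 2.3
   vertex 4.5 4.9 4.2
  endloop
 endfacet
 facet normal 0.903 -0.430 -0.018
  outer loop
   vertex 3.8 2.9 3.7
   vertex 2.6 0.4 3.2
   vertex 4.2 3.8 2.3
  endloop
 endfacet
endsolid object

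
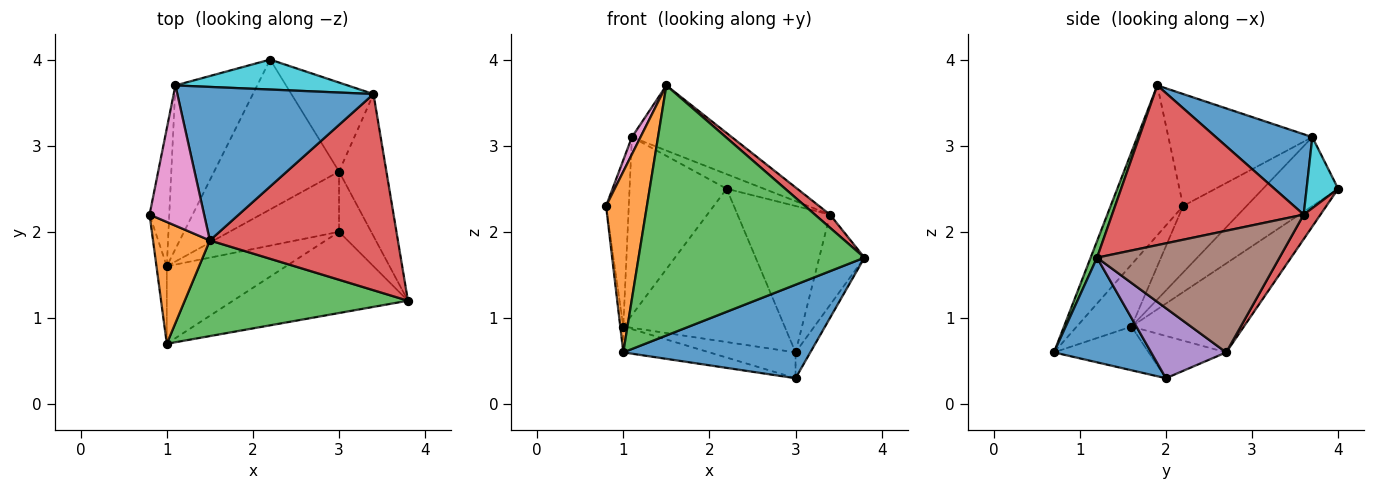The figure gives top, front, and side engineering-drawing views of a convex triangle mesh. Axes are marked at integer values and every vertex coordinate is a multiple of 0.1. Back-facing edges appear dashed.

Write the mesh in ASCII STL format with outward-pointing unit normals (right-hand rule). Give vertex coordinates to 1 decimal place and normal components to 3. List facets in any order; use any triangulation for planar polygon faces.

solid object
 facet normal 0.365 -0.703 -0.610
  outer loop
   vertex 1.0 0.7 0.6
   vertex 3.0 2.0 0.3
   vertex 3.8 1.2 1.7
  endloop
 endfacet
 facet normal -0.827 -0.466 0.314
  outer loop
   vertex 1.5 1.9 3.7
   vertex 0.8 2.2 2.3
   vertex 1.0 0.7 0.6
  endloop
 endfacet
 facet normal 0.026 -0.934 0.357
  outer loop
   vertex 1.5 1.9 3.7
   vertex 1.0 0.7 0.6
   vertex 3.8 1.2 1.7
  endloop
 endfacet
 facet normal 0.646 -0.051 0.761
  outer loop
   vertex 3.4 3.6 2.2
   vertex 1.5 1.9 3.7
   vertex 3.8 1.2 1.7
  endloop
 endfacet
 facet normal -0.985 0.055 -0.164
  outer loop
   vertex 1.0 1.6 0.9
   vertex 1.0 0.7 0.6
   vertex 0.8 2.2 2.3
  endloop
 endfacet
 facet normal -0.329 0.299 -0.896
  outer loop
   vertex 1.0 1.6 0.9
   vertex 3.0 2.0 0.3
   vertex 1.0 0.7 0.6
  endloop
 endfacet
 facet normal -0.898 -0.054 0.437
  outer loop
   vertex 1.1 3.7 3.1
   vertex 0.8 2.2 2.3
   vertex 1.5 1.9 3.7
  endloop
 endfacet
 facet normal -0.907 0.325 -0.269
  outer loop
   vertex 1.1 3.7 3.1
   vertex 1.0 1.6 0.9
   vertex 0.8 2.2 2.3
  endloop
 endfacet
 facet normal -0.495 0.640 -0.588
  outer loop
   vertex 1.1 3.7 3.1
   vertex 2.2 4.0 2.5
   vertex 1.0 1.6 0.9
  endloop
 endfacet
 facet normal 0.348 0.411 0.843
  outer loop
   vertex 1.1 3.7 3.1
   vertex 3.4 3.6 2.2
   vertex 2.2 4.0 2.5
  endloop
 endfacet
 facet normal 0.353 0.366 0.861
  outer loop
   vertex 1.1 3.7 3.1
   vertex 1.5 1.9 3.7
   vertex 3.4 3.6 2.2
  endloop
 endfacet
 facet normal -0.446 0.640 -0.626
  outer loop
   vertex 3.0 2.7 0.6
   vertex 1.0 1.6 0.9
   vertex 2.2 4.0 2.5
  endloop
 endfacet
 facet normal -0.334 0.371 -0.866
  outer loop
   vertex 3.0 2.7 0.6
   vertex 3.0 2.0 0.3
   vertex 1.0 1.6 0.9
  endloop
 endfacet
 facet normal 0.153 0.844 -0.513
  outer loop
   vertex 3.0 2.7 0.6
   vertex 2.2 4.0 2.5
   vertex 3.4 3.6 2.2
  endloop
 endfacet
 facet normal 0.895 0.176 -0.411
  outer loop
   vertex 3.0 2.7 0.6
   vertex 3.8 1.2 1.7
   vertex 3.0 2.0 0.3
  endloop
 endfacet
 facet normal 0.908 0.225 -0.354
  outer loop
   vertex 3.0 2.7 0.6
   vertex 3.4 3.6 2.2
   vertex 3.8 1.2 1.7
  endloop
 endfacet
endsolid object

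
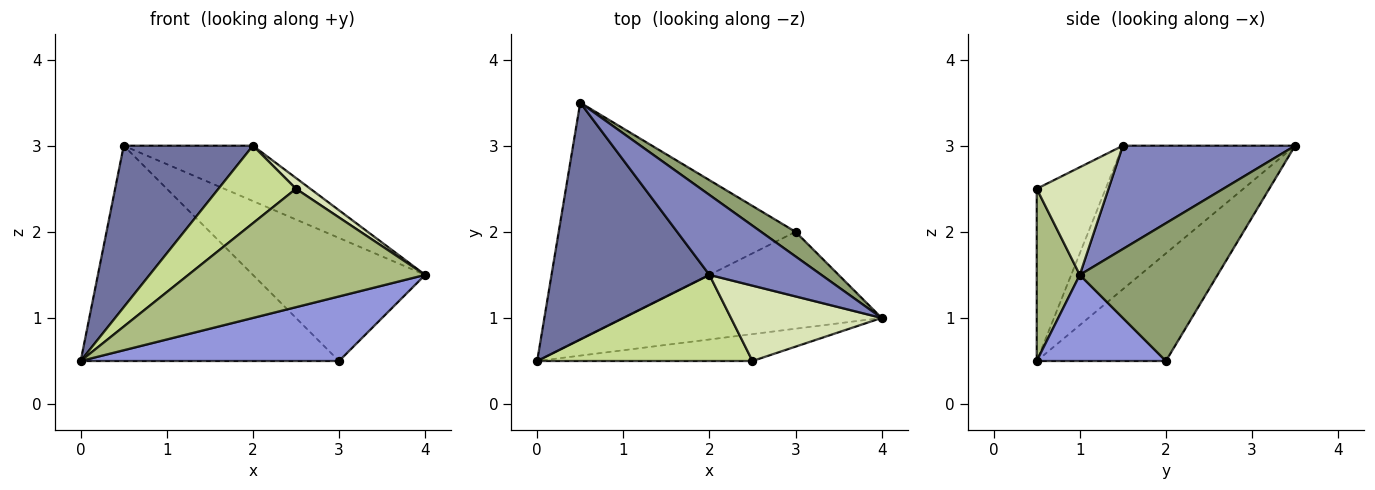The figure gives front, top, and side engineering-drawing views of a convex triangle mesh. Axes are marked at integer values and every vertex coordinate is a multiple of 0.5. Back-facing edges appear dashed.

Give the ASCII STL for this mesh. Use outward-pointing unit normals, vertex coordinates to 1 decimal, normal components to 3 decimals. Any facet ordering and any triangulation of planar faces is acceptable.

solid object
 facet normal -0.601 -0.450 0.661
  outer loop
   vertex 2.0 1.5 3.0
   vertex 0.5 3.5 3.0
   vertex 0.0 0.5 0.5
  endloop
 endfacet
 facet normal 0.605 0.453 0.655
  outer loop
   vertex 2.0 1.5 3.0
   vertex 4.0 1.0 1.5
   vertex 0.5 3.5 3.0
  endloop
 endfacet
 facet normal 0.267 -0.535 -0.802
  outer loop
   vertex 3.0 2.0 0.5
   vertex 4.0 1.0 1.5
   vertex 0.0 0.5 0.5
  endloop
 endfacet
 facet normal -0.319 0.638 -0.701
  outer loop
   vertex 3.0 2.0 0.5
   vertex 0.0 0.5 0.5
   vertex 0.5 3.5 3.0
  endloop
 endfacet
 facet normal 0.617 0.772 0.154
  outer loop
   vertex 3.0 2.0 0.5
   vertex 0.5 3.5 3.0
   vertex 4.0 1.0 1.5
  endloop
 endfacet
 facet normal 0.175 -0.960 -0.218
  outer loop
   vertex 2.5 0.5 2.5
   vertex 0.0 0.5 0.5
   vertex 4.0 1.0 1.5
  endloop
 endfacet
 facet normal -0.511 -0.575 0.639
  outer loop
   vertex 2.5 0.5 2.5
   vertex 2.0 1.5 3.0
   vertex 0.0 0.5 0.5
  endloop
 endfacet
 facet normal 0.577 -0.115 0.808
  outer loop
   vertex 2.5 0.5 2.5
   vertex 4.0 1.0 1.5
   vertex 2.0 1.5 3.0
  endloop
 endfacet
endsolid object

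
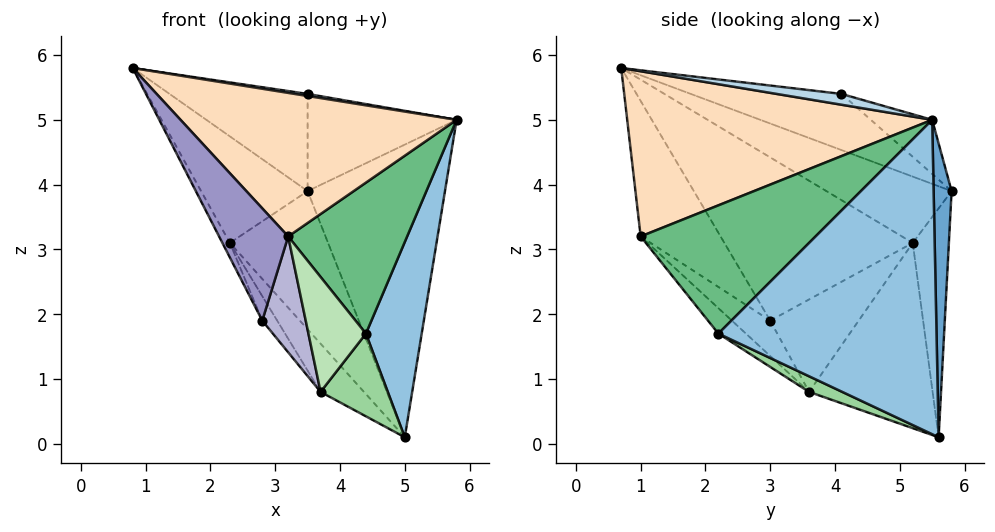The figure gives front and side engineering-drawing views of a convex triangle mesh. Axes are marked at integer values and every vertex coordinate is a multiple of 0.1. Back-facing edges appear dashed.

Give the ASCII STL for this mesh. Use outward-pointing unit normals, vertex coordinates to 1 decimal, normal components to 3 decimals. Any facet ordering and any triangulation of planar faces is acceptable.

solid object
 facet normal 0.130 0.992 -0.001
  outer loop
   vertex 5.0 5.6 0.1
   vertex 3.5 5.8 3.9
   vertex 5.8 5.5 5.0
  endloop
 endfacet
 facet normal 0.956 -0.245 -0.161
  outer loop
   vertex 4.4 2.2 1.7
   vertex 5.0 5.6 0.1
   vertex 5.8 5.5 5.0
  endloop
 endfacet
 facet normal 0.194 -0.039 0.980
  outer loop
   vertex 3.5 4.1 5.4
   vertex 0.8 0.7 5.8
   vertex 5.8 5.5 5.0
  endloop
 endfacet
 facet normal -0.585 0.536 0.608
  outer loop
   vertex 3.5 4.1 5.4
   vertex 3.5 5.8 3.9
   vertex 0.8 0.7 5.8
  endloop
 endfacet
 facet normal -0.263 0.638 0.723
  outer loop
   vertex 3.5 4.1 5.4
   vertex 5.8 5.5 5.0
   vertex 3.5 5.8 3.9
  endloop
 endfacet
 facet normal -0.637 0.542 0.549
  outer loop
   vertex 2.3 5.2 3.1
   vertex 0.8 0.7 5.8
   vertex 3.5 5.8 3.9
  endloop
 endfacet
 facet normal -0.340 0.923 -0.183
  outer loop
   vertex 2.3 5.2 3.1
   vertex 3.5 5.8 3.9
   vertex 5.0 5.6 0.1
  endloop
 endfacet
 facet normal 0.634 -0.574 0.519
  outer loop
   vertex 3.2 1.0 3.2
   vertex 5.8 5.5 5.0
   vertex 0.8 0.7 5.8
  endloop
 endfacet
 facet normal 0.809 -0.550 0.207
  outer loop
   vertex 3.2 1.0 3.2
   vertex 4.4 2.2 1.7
   vertex 5.8 5.5 5.0
  endloop
 endfacet
 facet normal 0.221 -0.447 -0.867
  outer loop
   vertex 3.7 3.6 0.8
   vertex 5.0 5.6 0.1
   vertex 4.4 2.2 1.7
  endloop
 endfacet
 facet normal -0.295 -0.617 -0.730
  outer loop
   vertex 3.7 3.6 0.8
   vertex 4.4 2.2 1.7
   vertex 3.2 1.0 3.2
  endloop
 endfacet
 facet normal -0.735 0.258 -0.627
  outer loop
   vertex 3.7 3.6 0.8
   vertex 2.3 5.2 3.1
   vertex 5.0 5.6 0.1
  endloop
 endfacet
 facet normal -0.598 -0.517 -0.612
  outer loop
   vertex 2.8 3.0 1.9
   vertex 3.2 1.0 3.2
   vertex 0.8 0.7 5.8
  endloop
 endfacet
 facet normal -0.479 -0.544 -0.689
  outer loop
   vertex 2.8 3.0 1.9
   vertex 3.7 3.6 0.8
   vertex 3.2 1.0 3.2
  endloop
 endfacet
 facet normal -0.898 0.036 -0.439
  outer loop
   vertex 2.8 3.0 1.9
   vertex 0.8 0.7 5.8
   vertex 2.3 5.2 3.1
  endloop
 endfacet
 facet normal -0.802 0.135 -0.582
  outer loop
   vertex 2.8 3.0 1.9
   vertex 2.3 5.2 3.1
   vertex 3.7 3.6 0.8
  endloop
 endfacet
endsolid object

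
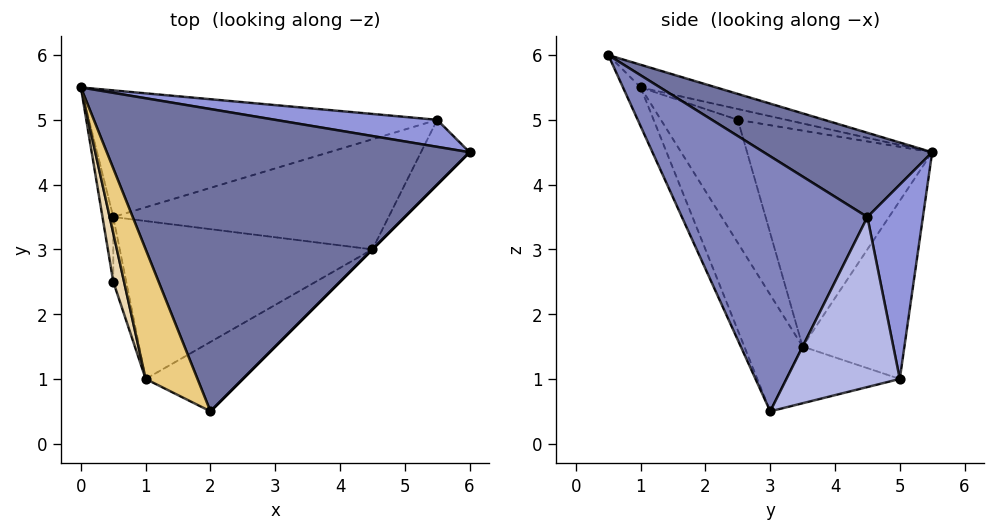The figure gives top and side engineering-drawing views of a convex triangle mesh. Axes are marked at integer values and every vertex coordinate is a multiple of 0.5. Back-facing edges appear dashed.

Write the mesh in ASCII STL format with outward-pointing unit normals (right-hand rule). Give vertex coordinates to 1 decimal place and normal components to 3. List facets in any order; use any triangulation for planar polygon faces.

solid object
 facet normal 0.211 0.357 0.910
  outer loop
   vertex 2.0 0.5 6.0
   vertex 6.0 4.5 3.5
   vertex 0.0 5.5 4.5
  endloop
 endfacet
 facet normal 0.707 -0.707 0.000
  outer loop
   vertex 4.5 3.0 0.5
   vertex 6.0 4.5 3.5
   vertex 2.0 0.5 6.0
  endloop
 endfacet
 facet normal 0.188 0.970 0.156
  outer loop
   vertex 5.5 5.0 1.0
   vertex 0.0 5.5 4.5
   vertex 6.0 4.5 3.5
  endloop
 endfacet
 facet normal 0.889 -0.381 -0.254
  outer loop
   vertex 5.5 5.0 1.0
   vertex 6.0 4.5 3.5
   vertex 4.5 3.0 0.5
  endloop
 endfacet
 facet normal -0.289 0.774 -0.564
  outer loop
   vertex 5.5 5.0 1.0
   vertex 0.5 3.5 1.5
   vertex 0.0 5.5 4.5
  endloop
 endfacet
 facet normal -0.191 0.327 -0.926
  outer loop
   vertex 5.5 5.0 1.0
   vertex 4.5 3.0 0.5
   vertex 0.5 3.5 1.5
  endloop
 endfacet
 facet normal -0.984 -0.172 -0.049
  outer loop
   vertex 0.5 2.5 5.0
   vertex 0.0 5.5 4.5
   vertex 0.5 3.5 1.5
  endloop
 endfacet
 facet normal -0.191 -0.858 -0.477
  outer loop
   vertex 1.0 1.0 5.5
   vertex 4.5 3.0 0.5
   vertex 2.0 0.5 6.0
  endloop
 endfacet
 facet normal -0.229 -0.838 -0.495
  outer loop
   vertex 1.0 1.0 5.5
   vertex 0.5 3.5 1.5
   vertex 4.5 3.0 0.5
  endloop
 endfacet
 facet normal -0.934 -0.344 -0.098
  outer loop
   vertex 1.0 1.0 5.5
   vertex 0.5 2.5 5.0
   vertex 0.5 3.5 1.5
  endloop
 endfacet
 facet normal -0.398 0.114 0.910
  outer loop
   vertex 1.0 1.0 5.5
   vertex 2.0 0.5 6.0
   vertex 0.0 5.5 4.5
  endloop
 endfacet
 facet normal -0.707 0.000 0.707
  outer loop
   vertex 1.0 1.0 5.5
   vertex 0.0 5.5 4.5
   vertex 0.5 2.5 5.0
  endloop
 endfacet
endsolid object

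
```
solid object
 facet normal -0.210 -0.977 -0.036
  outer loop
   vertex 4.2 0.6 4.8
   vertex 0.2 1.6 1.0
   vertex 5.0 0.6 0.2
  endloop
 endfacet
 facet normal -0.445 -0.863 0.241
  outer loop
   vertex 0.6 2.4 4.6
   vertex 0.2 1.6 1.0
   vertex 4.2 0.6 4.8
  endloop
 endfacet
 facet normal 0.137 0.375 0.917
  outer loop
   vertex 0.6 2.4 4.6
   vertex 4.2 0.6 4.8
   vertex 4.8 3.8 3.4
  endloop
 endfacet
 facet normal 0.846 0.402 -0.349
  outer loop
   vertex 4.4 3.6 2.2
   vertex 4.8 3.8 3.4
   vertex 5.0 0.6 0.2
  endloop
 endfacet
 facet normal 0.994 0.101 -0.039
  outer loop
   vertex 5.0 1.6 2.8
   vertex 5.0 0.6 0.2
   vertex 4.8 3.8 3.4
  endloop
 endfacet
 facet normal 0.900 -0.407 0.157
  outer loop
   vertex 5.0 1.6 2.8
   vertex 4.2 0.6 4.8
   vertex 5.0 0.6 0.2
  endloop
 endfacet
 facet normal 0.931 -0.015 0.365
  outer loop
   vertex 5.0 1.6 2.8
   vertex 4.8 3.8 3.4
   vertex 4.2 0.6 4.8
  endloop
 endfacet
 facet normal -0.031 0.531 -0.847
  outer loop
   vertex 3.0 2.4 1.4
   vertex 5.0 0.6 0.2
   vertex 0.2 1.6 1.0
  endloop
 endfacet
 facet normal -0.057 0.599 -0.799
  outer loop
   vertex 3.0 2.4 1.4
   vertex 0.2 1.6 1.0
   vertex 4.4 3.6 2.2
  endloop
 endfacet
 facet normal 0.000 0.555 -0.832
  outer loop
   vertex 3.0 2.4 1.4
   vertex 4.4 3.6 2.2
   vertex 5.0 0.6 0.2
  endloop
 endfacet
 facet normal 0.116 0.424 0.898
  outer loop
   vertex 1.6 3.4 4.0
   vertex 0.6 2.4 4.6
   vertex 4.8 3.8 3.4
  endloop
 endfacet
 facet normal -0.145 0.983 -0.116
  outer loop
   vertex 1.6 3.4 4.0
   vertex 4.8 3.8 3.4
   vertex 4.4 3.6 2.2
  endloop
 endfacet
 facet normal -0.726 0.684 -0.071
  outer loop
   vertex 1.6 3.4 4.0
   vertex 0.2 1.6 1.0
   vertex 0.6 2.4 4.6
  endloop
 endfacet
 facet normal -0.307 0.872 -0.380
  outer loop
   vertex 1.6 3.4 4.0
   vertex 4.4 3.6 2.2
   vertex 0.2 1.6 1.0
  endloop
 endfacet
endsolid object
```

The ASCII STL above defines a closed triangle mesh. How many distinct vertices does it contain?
9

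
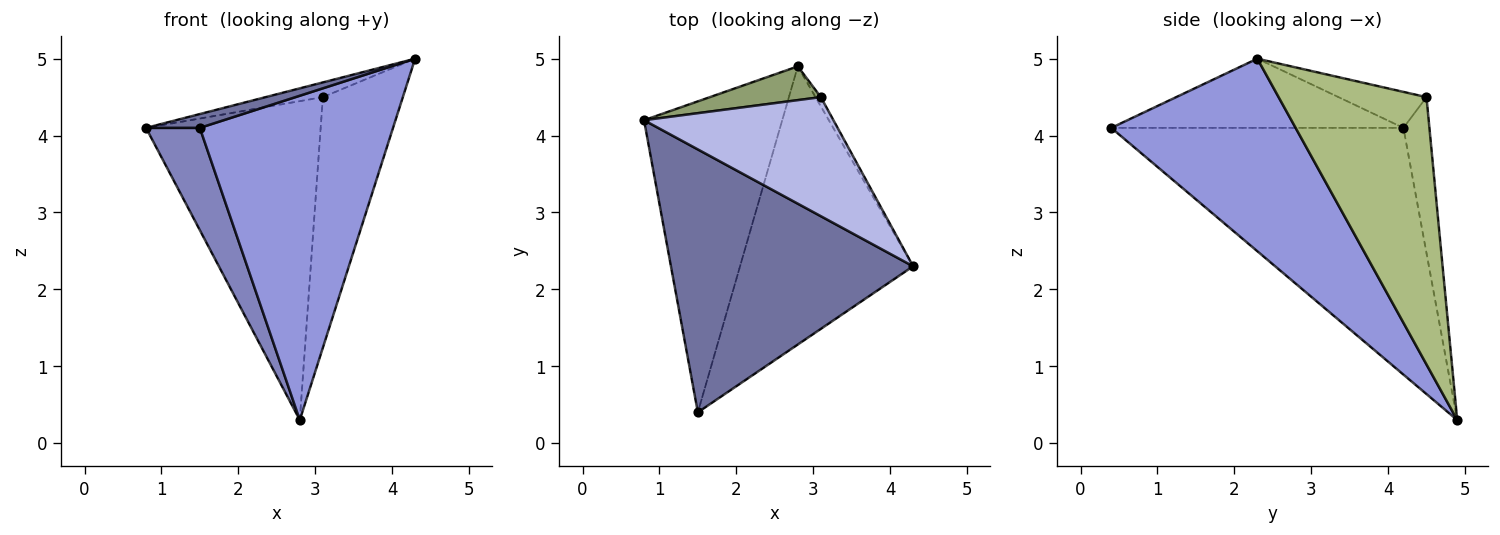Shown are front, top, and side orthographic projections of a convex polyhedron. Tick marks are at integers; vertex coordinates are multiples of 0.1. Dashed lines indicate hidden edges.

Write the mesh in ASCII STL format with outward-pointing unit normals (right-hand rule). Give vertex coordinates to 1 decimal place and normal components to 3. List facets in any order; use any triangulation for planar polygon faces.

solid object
 facet normal -0.274 -0.051 0.960
  outer loop
   vertex 1.5 0.4 4.1
   vertex 4.3 2.3 5.0
   vertex 0.8 4.2 4.1
  endloop
 endfacet
 facet normal -0.861 -0.159 -0.483
  outer loop
   vertex 2.8 4.9 0.3
   vertex 1.5 0.4 4.1
   vertex 0.8 4.2 4.1
  endloop
 endfacet
 facet normal 0.587 -0.615 -0.527
  outer loop
   vertex 2.8 4.9 0.3
   vertex 4.3 2.3 5.0
   vertex 1.5 0.4 4.1
  endloop
 endfacet
 facet normal -0.185 0.121 0.975
  outer loop
   vertex 3.1 4.5 4.5
   vertex 0.8 4.2 4.1
   vertex 4.3 2.3 5.0
  endloop
 endfacet
 facet normal -0.146 0.984 0.104
  outer loop
   vertex 3.1 4.5 4.5
   vertex 2.8 4.9 0.3
   vertex 0.8 4.2 4.1
  endloop
 endfacet
 facet normal 0.879 0.476 -0.018
  outer loop
   vertex 3.1 4.5 4.5
   vertex 4.3 2.3 5.0
   vertex 2.8 4.9 0.3
  endloop
 endfacet
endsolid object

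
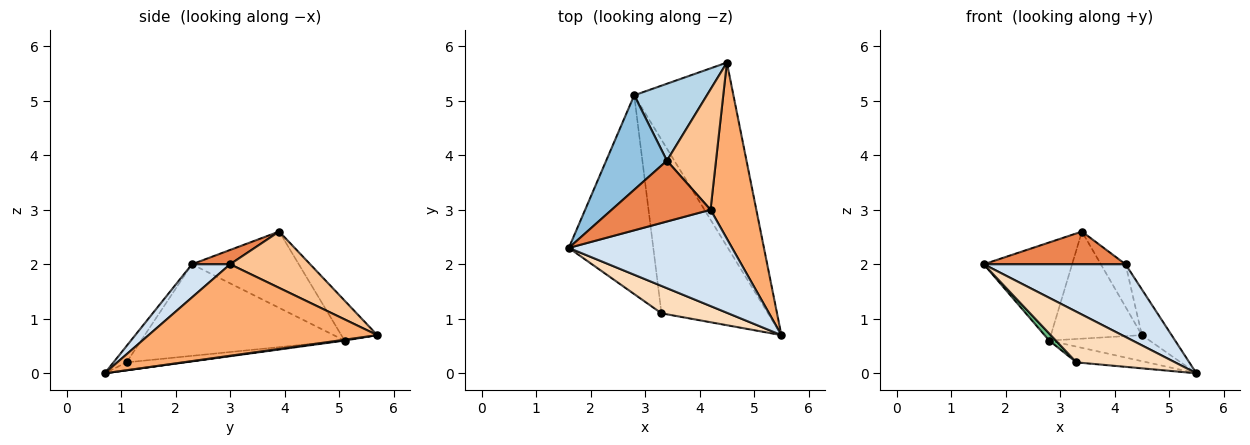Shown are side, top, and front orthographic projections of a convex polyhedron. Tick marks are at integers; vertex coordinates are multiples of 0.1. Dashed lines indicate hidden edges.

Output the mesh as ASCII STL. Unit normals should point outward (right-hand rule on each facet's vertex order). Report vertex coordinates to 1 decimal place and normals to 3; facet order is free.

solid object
 facet normal 0.009 0.140 -0.990
  outer loop
   vertex 2.8 5.1 0.6
   vertex 4.5 5.7 0.7
   vertex 5.5 0.7 0.0
  endloop
 endfacet
 facet normal -0.657 0.543 0.523
  outer loop
   vertex 2.8 5.1 0.6
   vertex 1.6 2.3 2.0
   vertex 3.4 3.9 2.6
  endloop
 endfacet
 facet normal -0.306 0.773 0.556
  outer loop
   vertex 2.8 5.1 0.6
   vertex 3.4 3.9 2.6
   vertex 4.5 5.7 0.7
  endloop
 endfacet
 facet normal 0.160 -0.595 0.788
  outer loop
   vertex 4.2 3.0 2.0
   vertex 1.6 2.3 2.0
   vertex 5.5 0.7 0.0
  endloop
 endfacet
 facet normal 0.127 -0.470 0.874
  outer loop
   vertex 4.2 3.0 2.0
   vertex 3.4 3.9 2.6
   vertex 1.6 2.3 2.0
  endloop
 endfacet
 facet normal 0.888 0.115 0.445
  outer loop
   vertex 4.2 3.0 2.0
   vertex 5.5 0.7 0.0
   vertex 4.5 5.7 0.7
  endloop
 endfacet
 facet normal 0.735 0.226 0.640
  outer loop
   vertex 4.2 3.0 2.0
   vertex 4.5 5.7 0.7
   vertex 3.4 3.9 2.6
  endloop
 endfacet
 facet normal -0.116 -0.873 0.473
  outer loop
   vertex 3.3 1.1 0.2
   vertex 5.5 0.7 0.0
   vertex 1.6 2.3 2.0
  endloop
 endfacet
 facet normal -0.735 -0.024 -0.678
  outer loop
   vertex 3.3 1.1 0.2
   vertex 1.6 2.3 2.0
   vertex 2.8 5.1 0.6
  endloop
 endfacet
 facet normal -0.074 0.090 -0.993
  outer loop
   vertex 3.3 1.1 0.2
   vertex 2.8 5.1 0.6
   vertex 5.5 0.7 0.0
  endloop
 endfacet
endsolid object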